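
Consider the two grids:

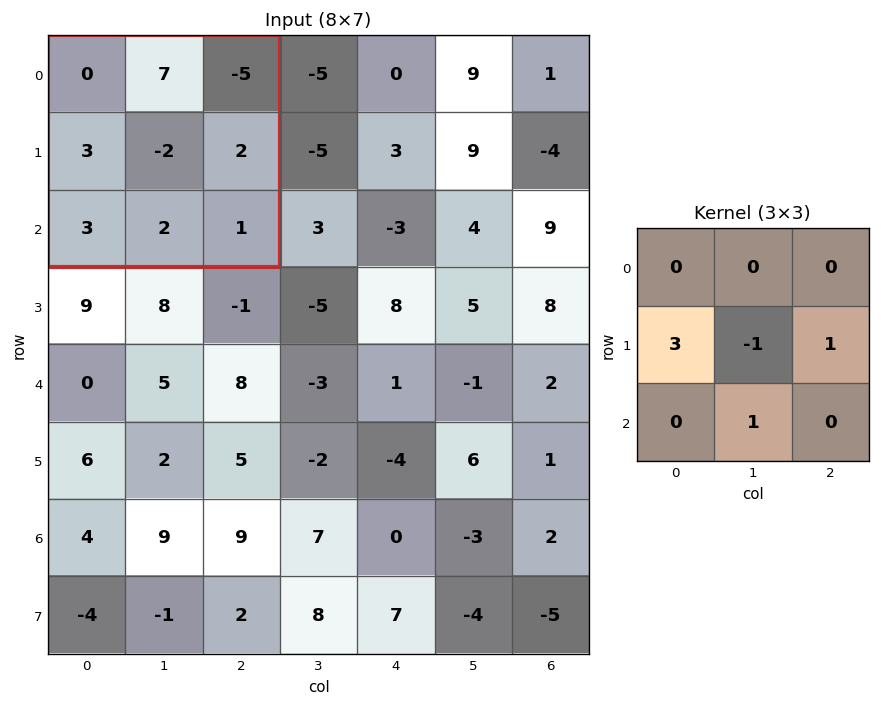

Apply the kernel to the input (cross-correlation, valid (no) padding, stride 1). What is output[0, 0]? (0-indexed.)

15

The receptive field on the input at this output position is [0 7 -5 / 3 -2 2 / 3 2 1]. Elementwise product with the kernel and sum: 3·3 + -2·-1 + 2·1 + 2·1.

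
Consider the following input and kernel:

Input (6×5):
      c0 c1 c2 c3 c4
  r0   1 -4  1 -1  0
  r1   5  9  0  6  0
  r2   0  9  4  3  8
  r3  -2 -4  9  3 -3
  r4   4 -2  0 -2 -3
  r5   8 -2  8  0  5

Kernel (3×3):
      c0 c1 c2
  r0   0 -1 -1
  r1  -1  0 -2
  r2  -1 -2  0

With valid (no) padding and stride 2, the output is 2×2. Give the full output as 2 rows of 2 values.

Output[0,0]: The receptive field on the input at this output position is [1 -4 1 / 5 9 0 / 0 9 4]. Elementwise product with the kernel and sum: -4·-1 + 1·-1 + 5·-1 + 0·-2 + 0·-1 + 9·-2.
Output[0,1]: The receptive field on the input at this output position is [1 -1 0 / 0 6 0 / 4 3 8]. Elementwise product with the kernel and sum: -1·-1 + 0·-1 + 0·-1 + 0·-2 + 4·-1 + 3·-2.

-20 -9
-29 -10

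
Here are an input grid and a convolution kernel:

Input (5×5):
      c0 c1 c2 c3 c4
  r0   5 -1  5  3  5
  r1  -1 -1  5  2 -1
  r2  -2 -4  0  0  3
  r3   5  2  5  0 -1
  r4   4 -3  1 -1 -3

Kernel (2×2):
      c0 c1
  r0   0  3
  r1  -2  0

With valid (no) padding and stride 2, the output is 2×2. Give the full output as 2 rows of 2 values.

-1 -1
-22 -10

Output[0,0]: The receptive field on the input at this output position is [5 -1 / -1 -1]. Elementwise product with the kernel and sum: -1·3 + -1·-2.
Output[0,1]: The receptive field on the input at this output position is [5 3 / 5 2]. Elementwise product with the kernel and sum: 3·3 + 5·-2.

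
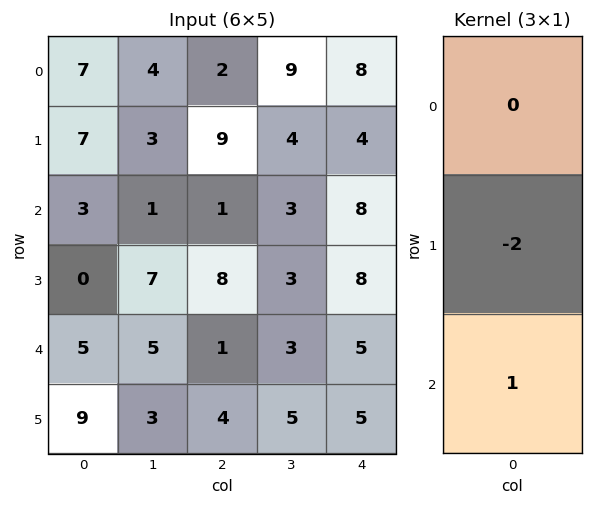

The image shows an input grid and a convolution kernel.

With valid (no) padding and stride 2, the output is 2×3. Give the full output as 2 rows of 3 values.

Output[0,0]: The receptive field on the input at this output position is [7 / 7 / 3]. Elementwise product with the kernel and sum: 7·-2 + 3·1.
Output[0,1]: The receptive field on the input at this output position is [2 / 9 / 1]. Elementwise product with the kernel and sum: 9·-2 + 1·1.

-11 -17 0
5 -15 -11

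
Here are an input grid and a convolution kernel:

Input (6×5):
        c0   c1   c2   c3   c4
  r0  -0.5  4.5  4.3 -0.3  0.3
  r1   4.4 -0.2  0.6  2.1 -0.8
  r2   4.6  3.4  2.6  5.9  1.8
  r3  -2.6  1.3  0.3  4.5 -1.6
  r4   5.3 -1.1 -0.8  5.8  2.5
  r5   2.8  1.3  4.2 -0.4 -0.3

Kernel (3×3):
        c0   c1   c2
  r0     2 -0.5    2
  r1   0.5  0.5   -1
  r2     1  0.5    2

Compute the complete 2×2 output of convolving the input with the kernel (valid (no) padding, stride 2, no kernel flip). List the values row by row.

Output[0,0]: The receptive field on the input at this output position is [-0.5 4.5 4.3 / 4.4 -0.2 0.6 / 4.6 3.4 2.6]. Elementwise product with the kernel and sum: -0.5·2 + 4.5·-0.5 + 4.3·2 + 4.4·0.5 + -0.2·0.5 + 0.6·-1 + 4.6·1 + 3.4·0.5 + 2.6·2.

18.35 20.65
14.9 16.95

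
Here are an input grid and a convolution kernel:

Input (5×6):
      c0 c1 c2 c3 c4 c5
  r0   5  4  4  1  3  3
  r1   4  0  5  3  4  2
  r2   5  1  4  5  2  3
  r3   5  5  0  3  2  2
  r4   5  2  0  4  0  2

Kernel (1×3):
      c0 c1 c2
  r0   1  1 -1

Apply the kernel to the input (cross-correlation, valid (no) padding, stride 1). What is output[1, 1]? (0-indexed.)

The receptive field on the input at this output position is [0 5 3]. Elementwise product with the kernel and sum: 0·1 + 5·1 + 3·-1.

2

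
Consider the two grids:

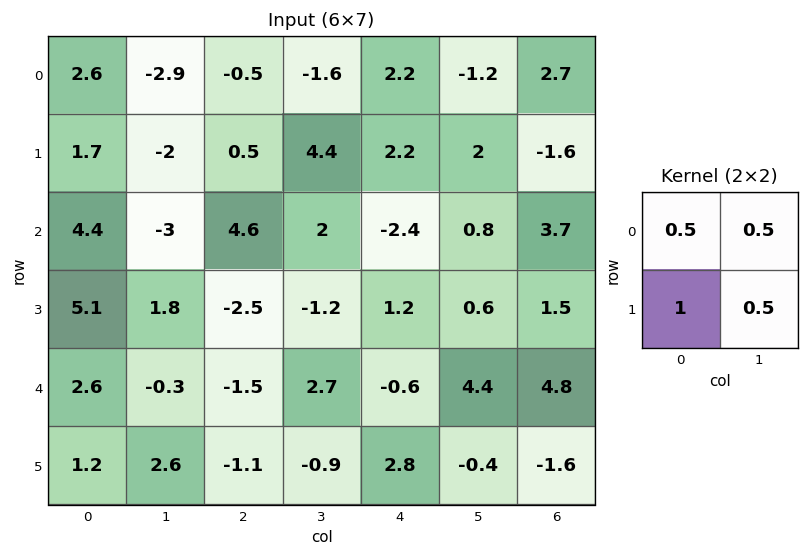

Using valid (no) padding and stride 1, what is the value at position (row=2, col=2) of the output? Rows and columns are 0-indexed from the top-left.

0.2

The receptive field on the input at this output position is [4.6 2 / -2.5 -1.2]. Elementwise product with the kernel and sum: 4.6·0.5 + 2·0.5 + -2.5·1 + -1.2·0.5.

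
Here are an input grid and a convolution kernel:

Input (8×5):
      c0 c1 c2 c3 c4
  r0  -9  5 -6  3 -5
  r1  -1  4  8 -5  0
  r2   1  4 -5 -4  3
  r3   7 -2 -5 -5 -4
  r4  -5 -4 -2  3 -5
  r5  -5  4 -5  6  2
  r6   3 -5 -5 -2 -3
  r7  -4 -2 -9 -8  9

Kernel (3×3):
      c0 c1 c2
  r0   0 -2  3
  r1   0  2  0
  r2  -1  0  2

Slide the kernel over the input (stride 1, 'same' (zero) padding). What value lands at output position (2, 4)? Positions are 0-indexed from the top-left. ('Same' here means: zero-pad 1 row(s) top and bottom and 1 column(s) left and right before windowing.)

The receptive field on the zero-padded input at this output position is [-5 0 0 / -4 3 0 / -5 -4 0]. Elementwise product with the kernel and sum: 0·-2 + 0·3 + 3·2 + -5·-1 + 0·2.

11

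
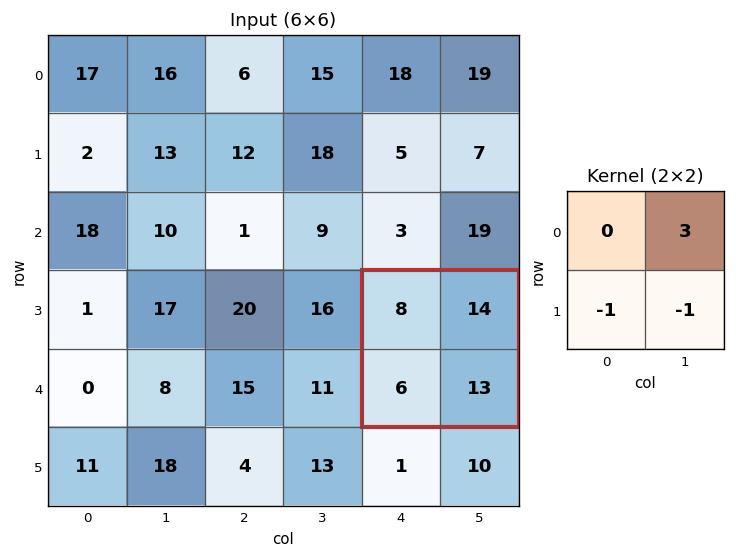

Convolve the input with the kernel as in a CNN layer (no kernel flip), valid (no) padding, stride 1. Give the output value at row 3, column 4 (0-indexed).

The receptive field on the input at this output position is [8 14 / 6 13]. Elementwise product with the kernel and sum: 14·3 + 6·-1 + 13·-1.

23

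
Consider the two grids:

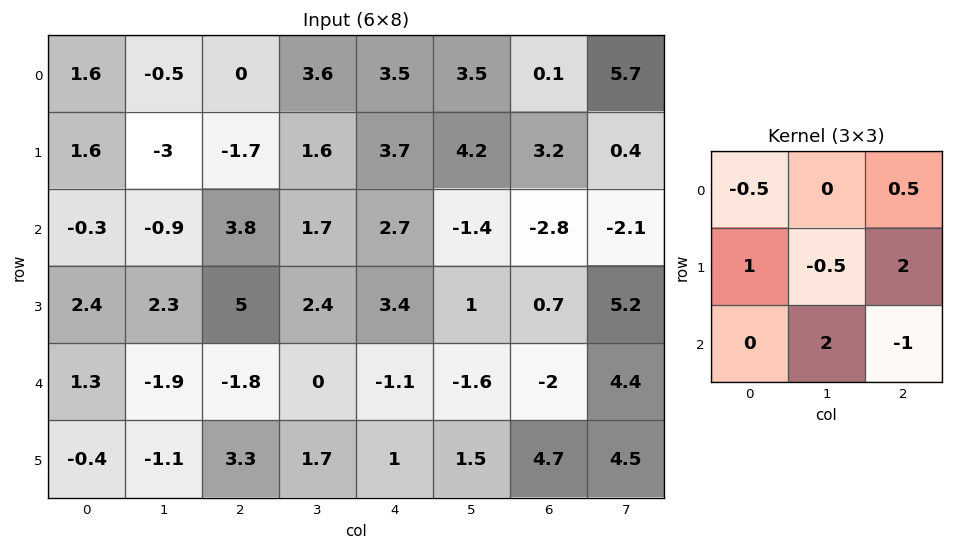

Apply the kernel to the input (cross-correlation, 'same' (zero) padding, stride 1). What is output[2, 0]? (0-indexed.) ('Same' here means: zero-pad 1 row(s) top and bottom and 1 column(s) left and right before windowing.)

The receptive field on the zero-padded input at this output position is [0 1.6 -3 / 0 -0.3 -0.9 / 0 2.4 2.3]. Elementwise product with the kernel and sum: 0·-0.5 + -3·0.5 + 0·1 + -0.3·-0.5 + -0.9·2 + 2.4·2 + 2.3·-1.

-0.65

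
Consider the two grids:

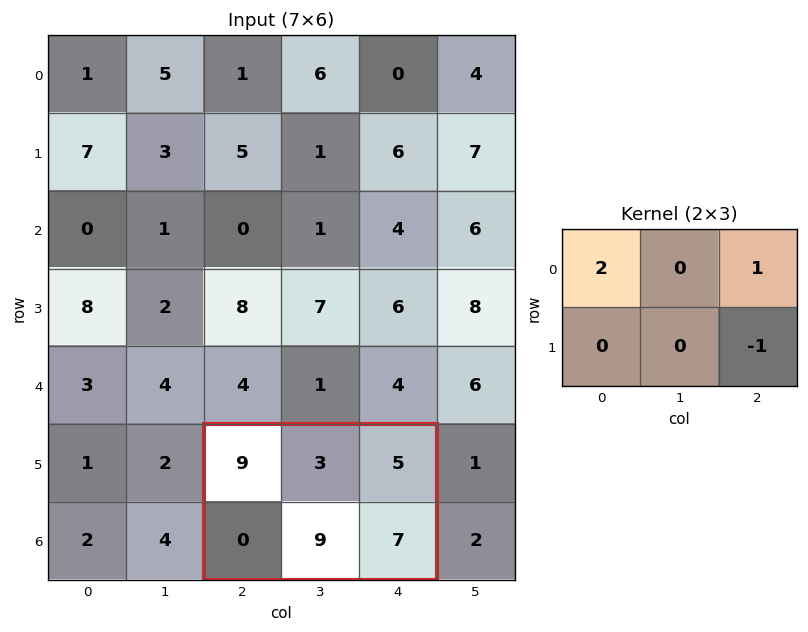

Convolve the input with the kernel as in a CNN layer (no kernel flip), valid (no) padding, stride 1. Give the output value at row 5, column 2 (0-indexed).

The receptive field on the input at this output position is [9 3 5 / 0 9 7]. Elementwise product with the kernel and sum: 9·2 + 5·1 + 7·-1.

16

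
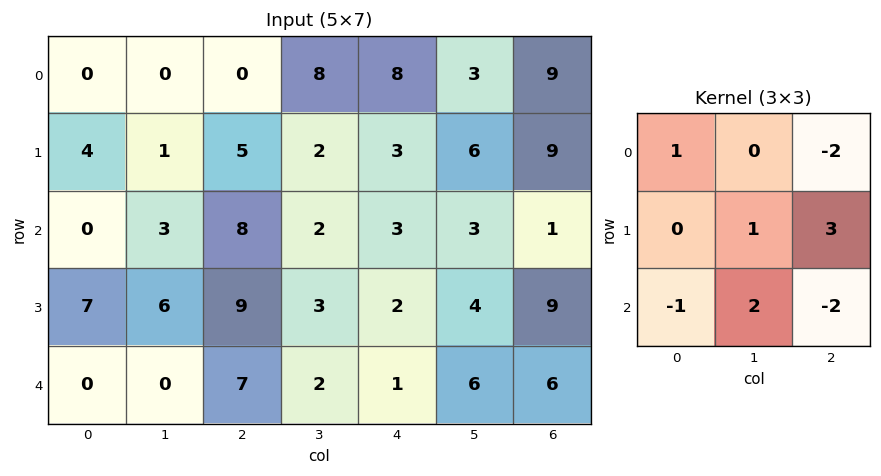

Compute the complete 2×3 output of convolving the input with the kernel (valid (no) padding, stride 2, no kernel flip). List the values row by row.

6 -15 24
3 6 31

Output[0,0]: The receptive field on the input at this output position is [0 0 0 / 4 1 5 / 0 3 8]. Elementwise product with the kernel and sum: 0·1 + 0·-2 + 1·1 + 5·3 + 0·-1 + 3·2 + 8·-2.
Output[0,1]: The receptive field on the input at this output position is [0 8 8 / 5 2 3 / 8 2 3]. Elementwise product with the kernel and sum: 0·1 + 8·-2 + 2·1 + 3·3 + 8·-1 + 2·2 + 3·-2.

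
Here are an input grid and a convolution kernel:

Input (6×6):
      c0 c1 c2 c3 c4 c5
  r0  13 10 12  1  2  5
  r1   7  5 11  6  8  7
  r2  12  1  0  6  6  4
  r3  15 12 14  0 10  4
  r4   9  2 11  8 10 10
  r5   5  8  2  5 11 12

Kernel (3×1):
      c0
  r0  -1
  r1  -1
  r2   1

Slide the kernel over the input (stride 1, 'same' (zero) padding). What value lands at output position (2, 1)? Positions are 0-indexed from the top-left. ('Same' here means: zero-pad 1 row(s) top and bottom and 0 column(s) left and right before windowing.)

6

The receptive field on the zero-padded input at this output position is [5 / 1 / 12]. Elementwise product with the kernel and sum: 5·-1 + 1·-1 + 12·1.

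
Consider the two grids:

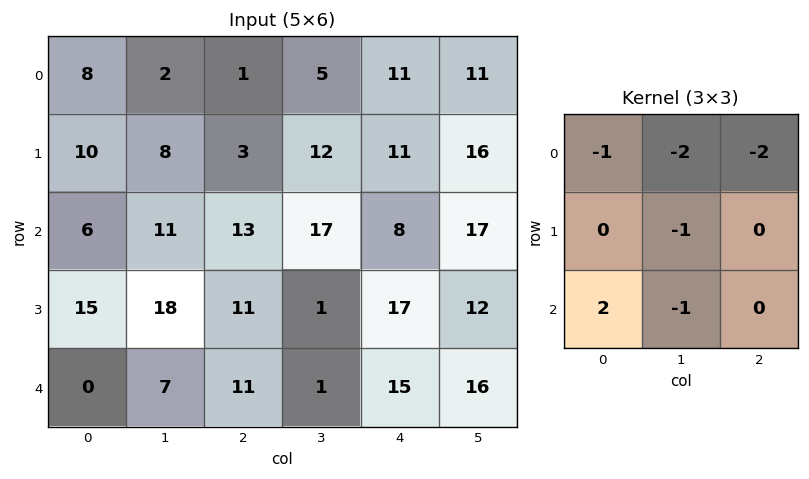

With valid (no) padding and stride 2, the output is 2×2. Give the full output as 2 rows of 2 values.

-21 -36
-79 -43

Output[0,0]: The receptive field on the input at this output position is [8 2 1 / 10 8 3 / 6 11 13]. Elementwise product with the kernel and sum: 8·-1 + 2·-2 + 1·-2 + 8·-1 + 6·2 + 11·-1.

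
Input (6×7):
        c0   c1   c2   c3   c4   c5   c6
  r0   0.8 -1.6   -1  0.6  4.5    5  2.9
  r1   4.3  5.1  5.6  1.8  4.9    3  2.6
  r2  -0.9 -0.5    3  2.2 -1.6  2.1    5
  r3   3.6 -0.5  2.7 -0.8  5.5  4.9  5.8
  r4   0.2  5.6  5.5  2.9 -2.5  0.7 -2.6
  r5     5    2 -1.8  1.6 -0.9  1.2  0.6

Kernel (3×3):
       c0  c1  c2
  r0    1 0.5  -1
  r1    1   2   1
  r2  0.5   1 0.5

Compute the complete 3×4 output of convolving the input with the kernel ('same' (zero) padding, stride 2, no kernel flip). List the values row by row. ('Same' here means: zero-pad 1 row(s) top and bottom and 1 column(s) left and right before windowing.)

Output[0,0]: The receptive field on the zero-padded input at this output position is [0 0 0 / 0 0.8 -1.6 / 0 4.3 5.1]. Elementwise product with the kernel and sum: 0·1 + 0·0.5 + 0·-1 + 0·1 + 0.8·2 + -1.6·1 + 0·0.5 + 4.3·1 + 5.1·0.5.

6.85 6.05 21.9 14.9
-1.9 15.85 9.9 24.65
14.3 21.15 -3.85 4.5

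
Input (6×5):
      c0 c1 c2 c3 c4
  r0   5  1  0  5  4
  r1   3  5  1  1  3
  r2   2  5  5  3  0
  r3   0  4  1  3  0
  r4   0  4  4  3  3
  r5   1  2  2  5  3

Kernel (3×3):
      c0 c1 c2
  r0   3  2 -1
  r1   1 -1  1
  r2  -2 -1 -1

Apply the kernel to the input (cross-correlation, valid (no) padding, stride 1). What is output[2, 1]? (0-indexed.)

The receptive field on the input at this output position is [5 5 3 / 4 1 3 / 4 4 3]. Elementwise product with the kernel and sum: 5·3 + 5·2 + 3·-1 + 4·1 + 1·-1 + 3·1 + 4·-2 + 4·-1 + 3·-1.

13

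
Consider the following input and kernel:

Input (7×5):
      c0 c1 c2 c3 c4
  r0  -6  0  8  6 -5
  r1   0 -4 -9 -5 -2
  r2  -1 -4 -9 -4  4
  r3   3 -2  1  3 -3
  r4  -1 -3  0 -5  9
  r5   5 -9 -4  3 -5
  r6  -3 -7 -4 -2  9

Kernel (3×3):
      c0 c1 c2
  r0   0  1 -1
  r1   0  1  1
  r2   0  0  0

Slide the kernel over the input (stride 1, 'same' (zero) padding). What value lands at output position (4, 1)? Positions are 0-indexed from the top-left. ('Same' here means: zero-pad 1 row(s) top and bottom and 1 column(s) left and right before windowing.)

-6

The receptive field on the zero-padded input at this output position is [3 -2 1 / -1 -3 0 / 5 -9 -4]. Elementwise product with the kernel and sum: -2·1 + 1·-1 + -3·1 + 0·1.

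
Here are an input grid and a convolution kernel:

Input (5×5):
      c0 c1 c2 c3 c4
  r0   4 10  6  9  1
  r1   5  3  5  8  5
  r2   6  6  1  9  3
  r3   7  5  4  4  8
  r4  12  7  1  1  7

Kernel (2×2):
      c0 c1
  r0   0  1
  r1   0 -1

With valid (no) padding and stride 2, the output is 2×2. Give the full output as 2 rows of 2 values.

7 1
1 5

Output[0,0]: The receptive field on the input at this output position is [4 10 / 5 3]. Elementwise product with the kernel and sum: 10·1 + 3·-1.
Output[0,1]: The receptive field on the input at this output position is [6 9 / 5 8]. Elementwise product with the kernel and sum: 9·1 + 8·-1.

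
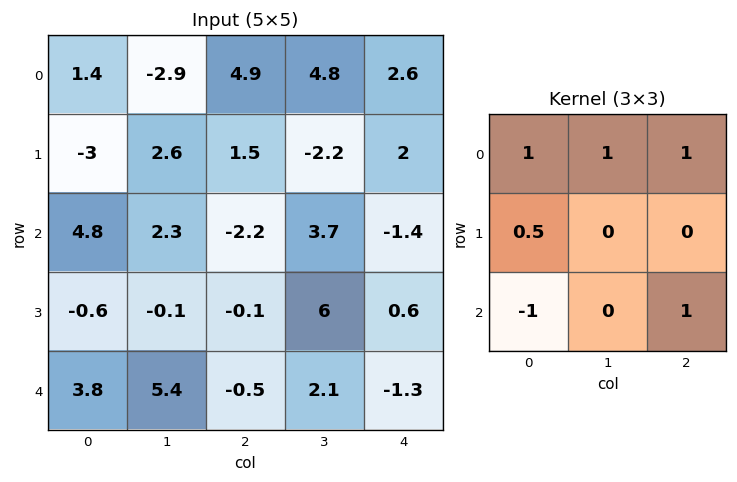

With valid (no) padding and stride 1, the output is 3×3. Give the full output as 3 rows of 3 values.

-5.1 9.5 13.85
4 9.15 0.9
0.3 0.45 -0.75

Output[0,0]: The receptive field on the input at this output position is [1.4 -2.9 4.9 / -3 2.6 1.5 / 4.8 2.3 -2.2]. Elementwise product with the kernel and sum: 1.4·1 + -2.9·1 + 4.9·1 + -3·0.5 + 4.8·-1 + -2.2·1.
Output[0,1]: The receptive field on the input at this output position is [-2.9 4.9 4.8 / 2.6 1.5 -2.2 / 2.3 -2.2 3.7]. Elementwise product with the kernel and sum: -2.9·1 + 4.9·1 + 4.8·1 + 2.6·0.5 + 2.3·-1 + 3.7·1.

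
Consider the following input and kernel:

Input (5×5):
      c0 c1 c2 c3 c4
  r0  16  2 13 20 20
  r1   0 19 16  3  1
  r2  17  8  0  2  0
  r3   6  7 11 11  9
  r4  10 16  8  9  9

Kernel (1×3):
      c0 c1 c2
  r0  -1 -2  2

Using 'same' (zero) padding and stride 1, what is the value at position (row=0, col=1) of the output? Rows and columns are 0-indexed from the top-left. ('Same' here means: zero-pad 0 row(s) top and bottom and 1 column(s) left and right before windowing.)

The receptive field on the zero-padded input at this output position is [16 2 13]. Elementwise product with the kernel and sum: 16·-1 + 2·-2 + 13·2.

6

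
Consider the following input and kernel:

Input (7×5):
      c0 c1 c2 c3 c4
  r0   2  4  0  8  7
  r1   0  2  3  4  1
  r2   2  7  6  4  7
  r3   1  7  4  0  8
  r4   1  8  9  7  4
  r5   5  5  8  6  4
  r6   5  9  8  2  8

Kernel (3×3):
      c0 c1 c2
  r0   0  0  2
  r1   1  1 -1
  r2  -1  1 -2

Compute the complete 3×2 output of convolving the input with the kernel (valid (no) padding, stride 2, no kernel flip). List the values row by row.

-8 4
5 0
8 -4

Output[0,0]: The receptive field on the input at this output position is [2 4 0 / 0 2 3 / 2 7 6]. Elementwise product with the kernel and sum: 0·2 + 0·1 + 2·1 + 3·-1 + 2·-1 + 7·1 + 6·-2.
Output[0,1]: The receptive field on the input at this output position is [0 8 7 / 3 4 1 / 6 4 7]. Elementwise product with the kernel and sum: 7·2 + 3·1 + 4·1 + 1·-1 + 6·-1 + 4·1 + 7·-2.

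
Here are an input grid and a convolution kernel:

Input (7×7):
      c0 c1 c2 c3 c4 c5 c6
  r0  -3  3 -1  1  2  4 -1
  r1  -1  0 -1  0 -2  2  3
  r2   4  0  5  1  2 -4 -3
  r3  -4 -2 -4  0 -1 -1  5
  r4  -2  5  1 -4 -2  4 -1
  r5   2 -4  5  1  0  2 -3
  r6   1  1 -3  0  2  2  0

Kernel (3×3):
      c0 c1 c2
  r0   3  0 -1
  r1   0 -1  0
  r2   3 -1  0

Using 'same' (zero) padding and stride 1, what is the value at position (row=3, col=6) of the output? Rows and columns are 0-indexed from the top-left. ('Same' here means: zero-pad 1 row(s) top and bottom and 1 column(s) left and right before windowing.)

-4

The receptive field on the zero-padded input at this output position is [-4 -3 0 / -1 5 0 / 4 -1 0]. Elementwise product with the kernel and sum: -4·3 + 0·-1 + 5·-1 + 4·3 + -1·-1.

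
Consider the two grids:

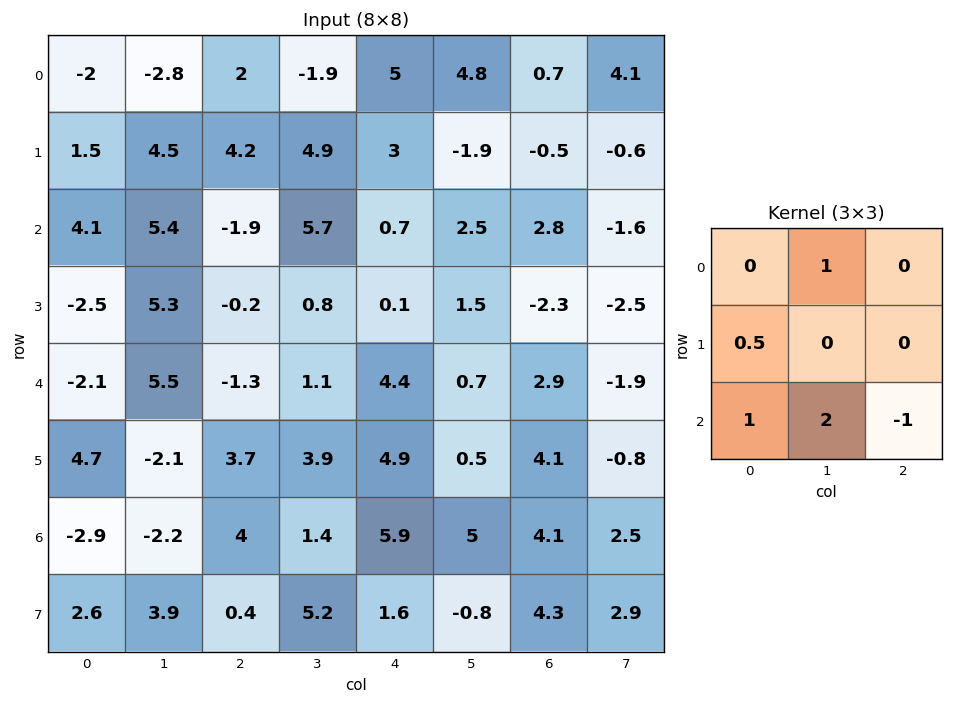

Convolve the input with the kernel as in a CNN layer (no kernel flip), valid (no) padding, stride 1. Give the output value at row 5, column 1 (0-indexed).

The receptive field on the input at this output position is [-2.1 3.7 3.9 / -2.2 4 1.4 / 3.9 0.4 5.2]. Elementwise product with the kernel and sum: 3.7·1 + -2.2·0.5 + 3.9·1 + 0.4·2 + 5.2·-1.

2.1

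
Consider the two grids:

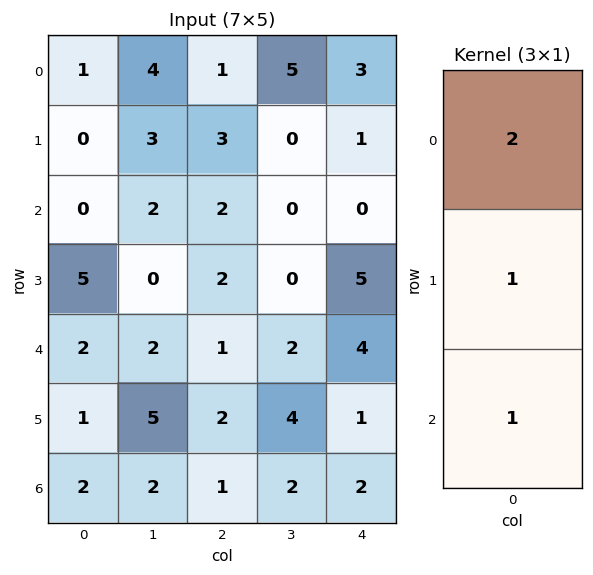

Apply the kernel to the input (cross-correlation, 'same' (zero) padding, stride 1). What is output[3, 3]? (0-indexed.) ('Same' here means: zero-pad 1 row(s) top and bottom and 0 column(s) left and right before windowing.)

2

The receptive field on the zero-padded input at this output position is [0 / 0 / 2]. Elementwise product with the kernel and sum: 0·2 + 0·1 + 2·1.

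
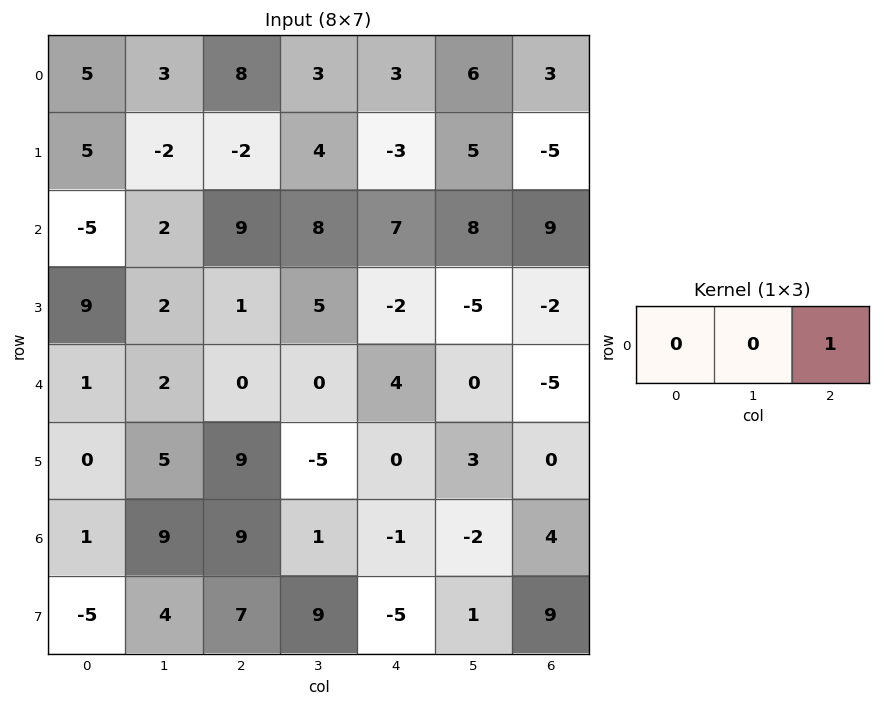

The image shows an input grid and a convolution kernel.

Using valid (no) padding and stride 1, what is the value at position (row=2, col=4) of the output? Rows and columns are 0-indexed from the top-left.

9

The receptive field on the input at this output position is [7 8 9]. Elementwise product with the kernel and sum: 9·1.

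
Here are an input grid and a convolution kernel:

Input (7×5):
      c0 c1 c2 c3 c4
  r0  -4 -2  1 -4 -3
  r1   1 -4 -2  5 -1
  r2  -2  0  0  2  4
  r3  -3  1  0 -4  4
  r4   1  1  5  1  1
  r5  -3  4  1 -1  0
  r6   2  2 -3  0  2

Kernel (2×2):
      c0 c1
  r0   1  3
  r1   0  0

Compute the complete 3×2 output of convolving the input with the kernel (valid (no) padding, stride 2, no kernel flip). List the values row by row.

Output[0,0]: The receptive field on the input at this output position is [-4 -2 / 1 -4]. Elementwise product with the kernel and sum: -4·1 + -2·3.

-10 -11
-2 6
4 8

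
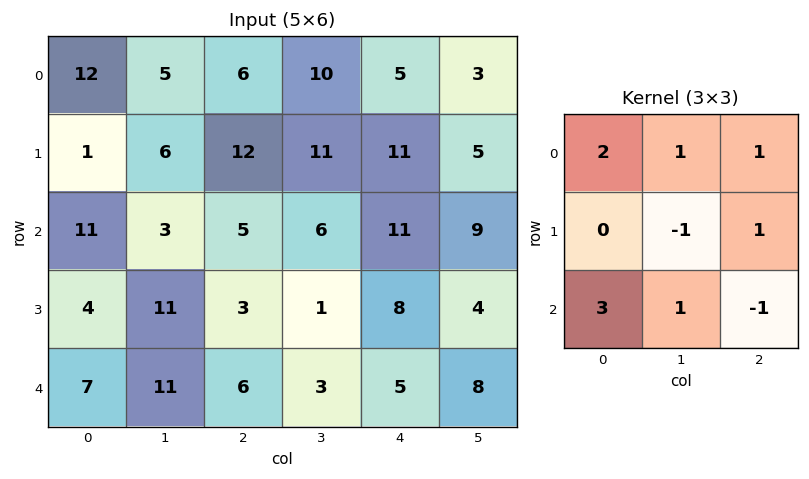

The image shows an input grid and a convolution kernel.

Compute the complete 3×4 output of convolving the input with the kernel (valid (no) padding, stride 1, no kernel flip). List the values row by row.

72 33 37 42
42 71 53 43
48 51 50 34

Output[0,0]: The receptive field on the input at this output position is [12 5 6 / 1 6 12 / 11 3 5]. Elementwise product with the kernel and sum: 12·2 + 5·1 + 6·1 + 6·-1 + 12·1 + 11·3 + 3·1 + 5·-1.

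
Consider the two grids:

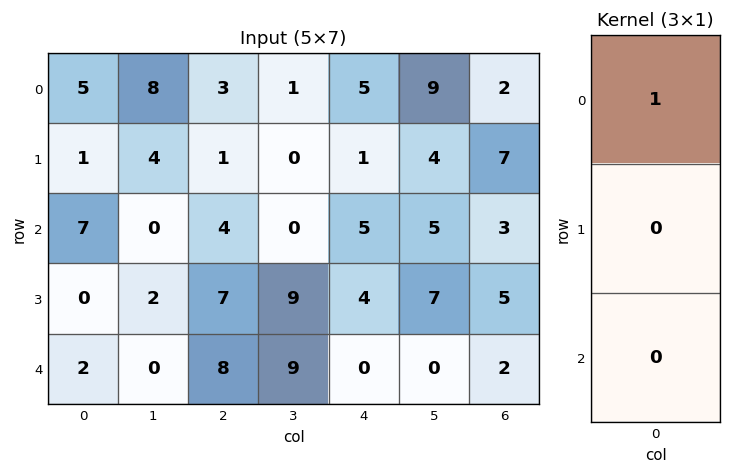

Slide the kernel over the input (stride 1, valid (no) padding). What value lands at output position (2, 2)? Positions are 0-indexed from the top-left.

4

The receptive field on the input at this output position is [4 / 7 / 8]. Elementwise product with the kernel and sum: 4·1.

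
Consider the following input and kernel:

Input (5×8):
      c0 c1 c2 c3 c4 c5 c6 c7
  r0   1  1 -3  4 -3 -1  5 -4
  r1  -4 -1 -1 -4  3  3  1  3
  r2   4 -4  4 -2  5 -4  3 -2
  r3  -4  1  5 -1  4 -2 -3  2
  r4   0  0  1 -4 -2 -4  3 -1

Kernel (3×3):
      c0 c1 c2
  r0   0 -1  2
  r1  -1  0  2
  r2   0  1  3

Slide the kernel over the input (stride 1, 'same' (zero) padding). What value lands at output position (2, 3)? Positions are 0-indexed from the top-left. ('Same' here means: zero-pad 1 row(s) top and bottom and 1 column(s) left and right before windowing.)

The receptive field on the zero-padded input at this output position is [-1 -4 3 / 4 -2 5 / 5 -1 4]. Elementwise product with the kernel and sum: -4·-1 + 3·2 + 4·-1 + 5·2 + -1·1 + 4·3.

27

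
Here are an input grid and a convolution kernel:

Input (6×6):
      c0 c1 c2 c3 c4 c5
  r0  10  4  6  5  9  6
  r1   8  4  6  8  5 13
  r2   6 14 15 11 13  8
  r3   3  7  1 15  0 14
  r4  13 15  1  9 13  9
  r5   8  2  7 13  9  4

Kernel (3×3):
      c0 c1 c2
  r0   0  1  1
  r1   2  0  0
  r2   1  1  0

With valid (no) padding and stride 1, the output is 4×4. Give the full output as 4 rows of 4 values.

Output[0,0]: The receptive field on the input at this output position is [10 4 6 / 8 4 6 / 6 14 15]. Elementwise product with the kernel and sum: 4·1 + 6·1 + 8·2 + 6·1 + 14·1.
Output[0,1]: The receptive field on the input at this output position is [4 6 5 / 4 6 8 / 14 15 11]. Elementwise product with the kernel and sum: 6·1 + 5·1 + 4·2 + 14·1 + 15·1.

46 48 52 55
32 50 59 55
63 56 36 73
44 55 37 54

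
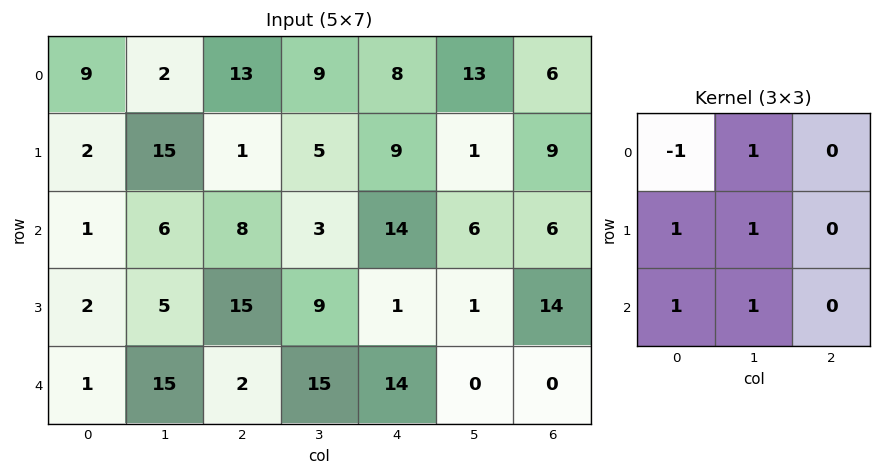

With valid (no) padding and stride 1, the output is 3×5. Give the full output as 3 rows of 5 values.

17 41 13 30 35
27 20 39 31 14
28 39 36 50 8

Output[0,0]: The receptive field on the input at this output position is [9 2 13 / 2 15 1 / 1 6 8]. Elementwise product with the kernel and sum: 9·-1 + 2·1 + 2·1 + 15·1 + 1·1 + 6·1.
Output[0,1]: The receptive field on the input at this output position is [2 13 9 / 15 1 5 / 6 8 3]. Elementwise product with the kernel and sum: 2·-1 + 13·1 + 15·1 + 1·1 + 6·1 + 8·1.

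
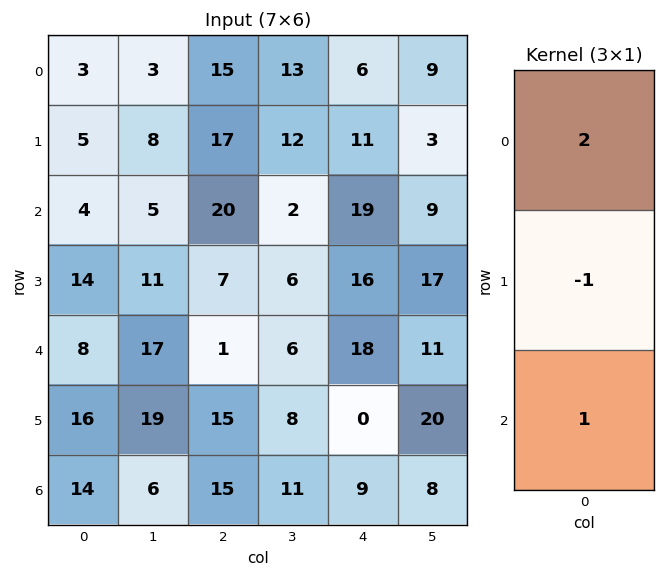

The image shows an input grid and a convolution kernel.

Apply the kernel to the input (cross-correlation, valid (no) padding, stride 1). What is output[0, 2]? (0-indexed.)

The receptive field on the input at this output position is [15 / 17 / 20]. Elementwise product with the kernel and sum: 15·2 + 17·-1 + 20·1.

33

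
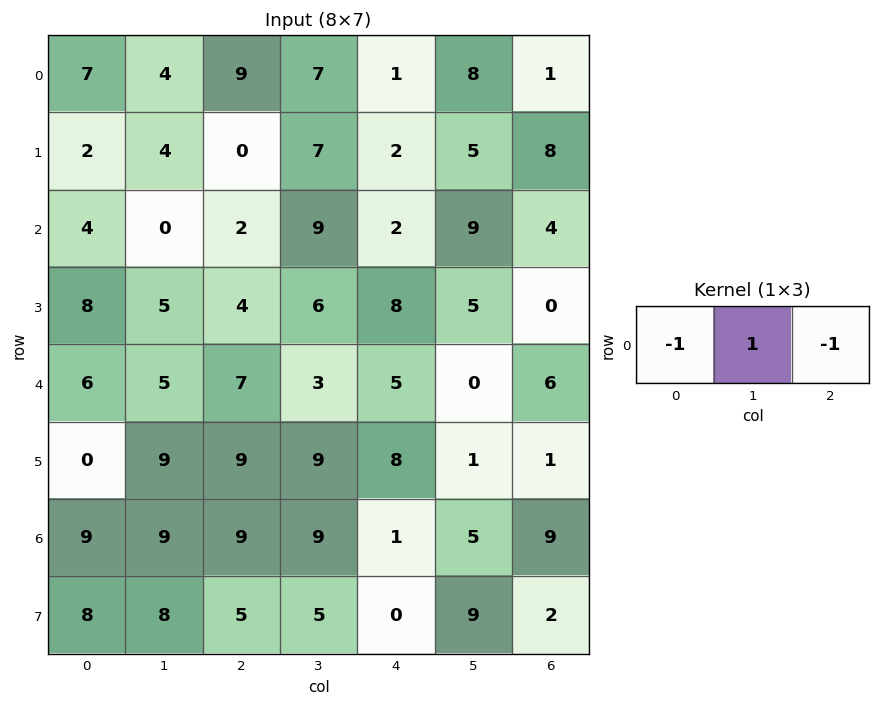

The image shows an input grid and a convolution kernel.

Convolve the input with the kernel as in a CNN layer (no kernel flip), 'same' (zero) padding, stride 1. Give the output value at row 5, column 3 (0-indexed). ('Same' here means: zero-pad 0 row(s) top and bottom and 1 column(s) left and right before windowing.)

-8

The receptive field on the zero-padded input at this output position is [9 9 8]. Elementwise product with the kernel and sum: 9·-1 + 9·1 + 8·-1.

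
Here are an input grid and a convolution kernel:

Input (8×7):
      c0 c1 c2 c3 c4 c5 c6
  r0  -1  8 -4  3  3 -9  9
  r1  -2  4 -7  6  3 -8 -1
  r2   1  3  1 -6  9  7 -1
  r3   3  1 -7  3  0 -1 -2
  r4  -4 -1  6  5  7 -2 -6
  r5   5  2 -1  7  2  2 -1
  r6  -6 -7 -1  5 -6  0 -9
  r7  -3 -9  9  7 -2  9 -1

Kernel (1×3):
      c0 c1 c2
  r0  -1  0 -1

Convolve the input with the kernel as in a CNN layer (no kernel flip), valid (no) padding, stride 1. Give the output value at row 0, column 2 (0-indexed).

The receptive field on the input at this output position is [-4 3 3]. Elementwise product with the kernel and sum: -4·-1 + 3·-1.

1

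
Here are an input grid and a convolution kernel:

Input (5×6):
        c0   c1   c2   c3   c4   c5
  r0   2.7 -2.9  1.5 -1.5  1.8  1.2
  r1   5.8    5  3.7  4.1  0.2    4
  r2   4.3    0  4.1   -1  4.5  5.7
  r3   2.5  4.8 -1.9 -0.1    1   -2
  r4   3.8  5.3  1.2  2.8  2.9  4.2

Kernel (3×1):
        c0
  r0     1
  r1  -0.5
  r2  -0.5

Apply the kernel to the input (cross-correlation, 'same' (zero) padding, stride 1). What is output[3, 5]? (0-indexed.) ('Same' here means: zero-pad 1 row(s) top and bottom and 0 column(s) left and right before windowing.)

The receptive field on the zero-padded input at this output position is [5.7 / -2 / 4.2]. Elementwise product with the kernel and sum: 5.7·1 + -2·-0.5 + 4.2·-0.5.

4.6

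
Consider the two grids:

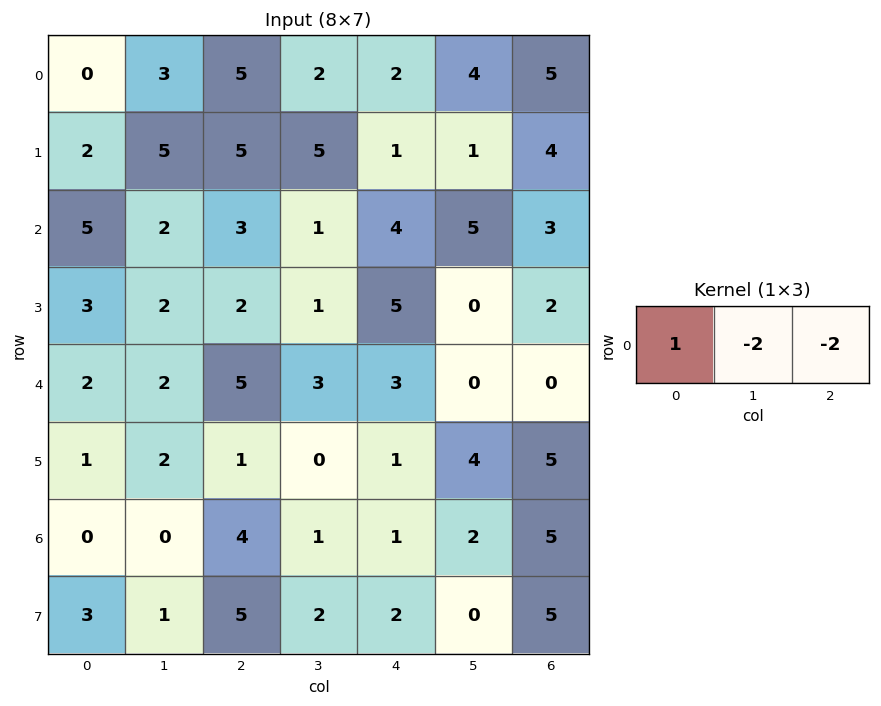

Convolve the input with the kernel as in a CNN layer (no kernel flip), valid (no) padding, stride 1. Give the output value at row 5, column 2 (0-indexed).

-1

The receptive field on the input at this output position is [1 0 1]. Elementwise product with the kernel and sum: 1·1 + 0·-2 + 1·-2.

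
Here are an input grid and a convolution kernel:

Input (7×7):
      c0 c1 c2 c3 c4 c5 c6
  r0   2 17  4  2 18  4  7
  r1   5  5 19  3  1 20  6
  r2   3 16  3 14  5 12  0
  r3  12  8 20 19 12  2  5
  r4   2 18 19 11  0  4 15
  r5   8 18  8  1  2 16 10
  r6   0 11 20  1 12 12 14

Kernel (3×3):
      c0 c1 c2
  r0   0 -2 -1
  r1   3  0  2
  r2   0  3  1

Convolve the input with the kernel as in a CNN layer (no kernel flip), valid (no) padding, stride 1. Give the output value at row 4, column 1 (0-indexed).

The receptive field on the input at this output position is [18 19 11 / 18 8 1 / 11 20 1]. Elementwise product with the kernel and sum: 19·-2 + 11·-1 + 18·3 + 1·2 + 20·3 + 1·1.

68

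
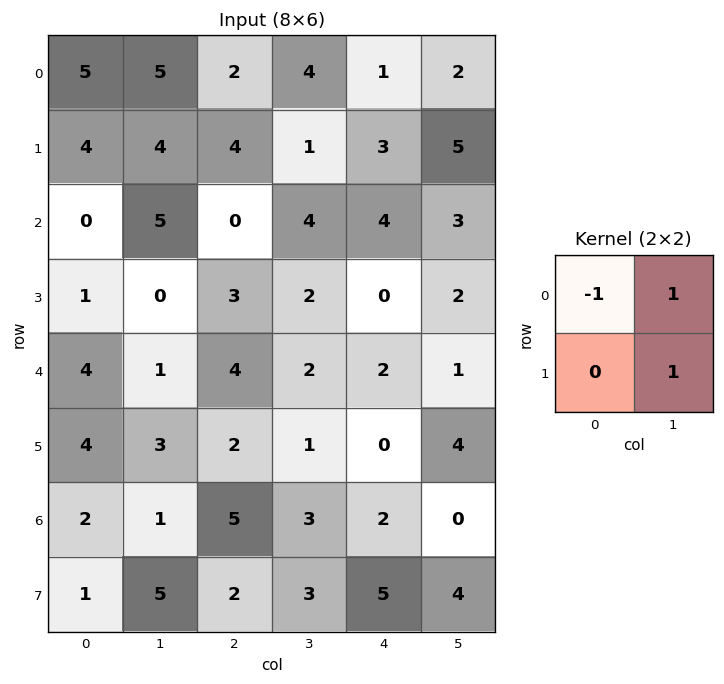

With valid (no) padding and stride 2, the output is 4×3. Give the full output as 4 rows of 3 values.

4 3 6
5 6 1
0 -1 3
4 1 2

Output[0,0]: The receptive field on the input at this output position is [5 5 / 4 4]. Elementwise product with the kernel and sum: 5·-1 + 5·1 + 4·1.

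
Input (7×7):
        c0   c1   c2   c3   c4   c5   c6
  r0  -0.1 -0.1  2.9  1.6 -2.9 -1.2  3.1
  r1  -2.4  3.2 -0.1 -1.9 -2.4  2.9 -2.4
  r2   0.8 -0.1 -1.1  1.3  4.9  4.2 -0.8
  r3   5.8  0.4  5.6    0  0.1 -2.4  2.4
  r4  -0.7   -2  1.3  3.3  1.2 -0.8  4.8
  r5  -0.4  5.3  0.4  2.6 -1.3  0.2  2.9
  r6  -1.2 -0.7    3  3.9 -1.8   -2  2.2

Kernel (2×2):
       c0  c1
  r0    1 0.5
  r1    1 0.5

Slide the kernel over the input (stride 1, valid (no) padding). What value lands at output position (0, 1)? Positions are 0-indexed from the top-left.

4.5

The receptive field on the input at this output position is [-0.1 2.9 / 3.2 -0.1]. Elementwise product with the kernel and sum: -0.1·1 + 2.9·0.5 + 3.2·1 + -0.1·0.5.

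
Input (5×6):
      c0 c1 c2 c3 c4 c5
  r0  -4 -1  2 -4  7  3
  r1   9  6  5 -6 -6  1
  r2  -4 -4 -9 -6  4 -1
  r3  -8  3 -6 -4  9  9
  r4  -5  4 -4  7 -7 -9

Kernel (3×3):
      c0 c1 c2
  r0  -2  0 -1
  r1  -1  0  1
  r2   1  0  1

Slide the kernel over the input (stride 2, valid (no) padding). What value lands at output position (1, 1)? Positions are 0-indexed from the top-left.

The receptive field on the input at this output position is [-9 -6 4 / -6 -4 9 / -4 7 -7]. Elementwise product with the kernel and sum: -9·-2 + 4·-1 + -6·-1 + 9·1 + -4·1 + -7·1.

18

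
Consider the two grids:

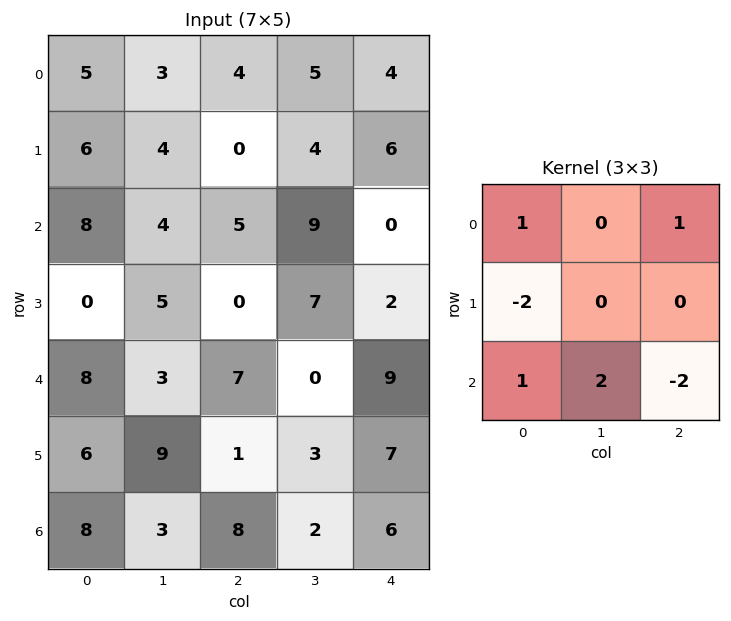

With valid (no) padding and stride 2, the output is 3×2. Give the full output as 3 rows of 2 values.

3 31
13 -6
1 14

Output[0,0]: The receptive field on the input at this output position is [5 3 4 / 6 4 0 / 8 4 5]. Elementwise product with the kernel and sum: 5·1 + 4·1 + 6·-2 + 8·1 + 4·2 + 5·-2.
Output[0,1]: The receptive field on the input at this output position is [4 5 4 / 0 4 6 / 5 9 0]. Elementwise product with the kernel and sum: 4·1 + 4·1 + 0·-2 + 5·1 + 9·2 + 0·-2.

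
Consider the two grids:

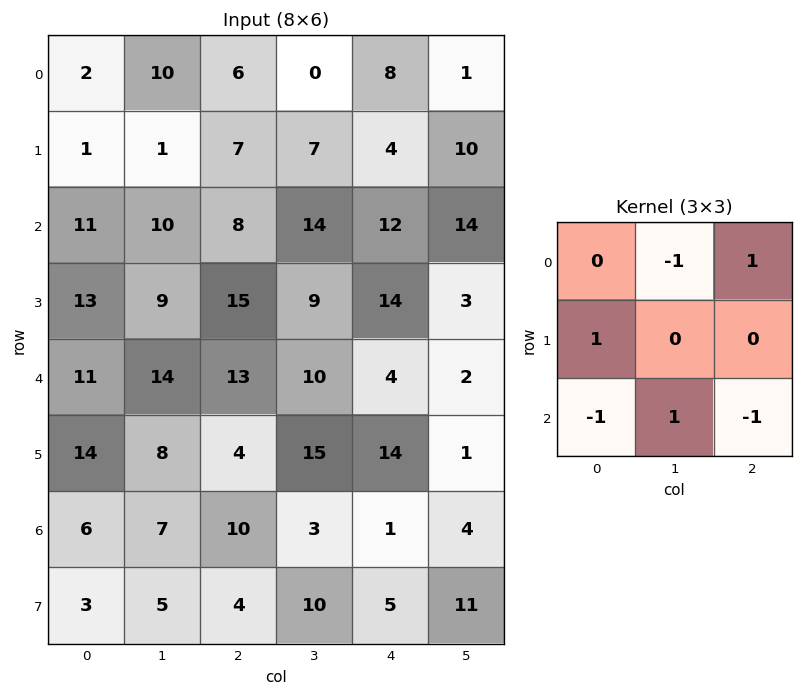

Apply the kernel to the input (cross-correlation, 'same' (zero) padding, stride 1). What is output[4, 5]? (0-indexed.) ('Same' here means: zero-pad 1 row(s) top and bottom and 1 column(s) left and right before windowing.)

-12

The receptive field on the zero-padded input at this output position is [14 3 0 / 4 2 0 / 14 1 0]. Elementwise product with the kernel and sum: 3·-1 + 0·1 + 4·1 + 14·-1 + 1·1 + 0·-1.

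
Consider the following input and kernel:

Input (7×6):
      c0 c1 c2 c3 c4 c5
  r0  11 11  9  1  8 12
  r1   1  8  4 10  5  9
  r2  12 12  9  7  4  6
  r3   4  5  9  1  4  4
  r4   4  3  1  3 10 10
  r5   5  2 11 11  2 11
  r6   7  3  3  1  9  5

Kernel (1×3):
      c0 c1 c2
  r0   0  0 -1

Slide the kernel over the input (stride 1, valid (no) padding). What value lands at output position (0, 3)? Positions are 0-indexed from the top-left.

-12

The receptive field on the input at this output position is [1 8 12]. Elementwise product with the kernel and sum: 12·-1.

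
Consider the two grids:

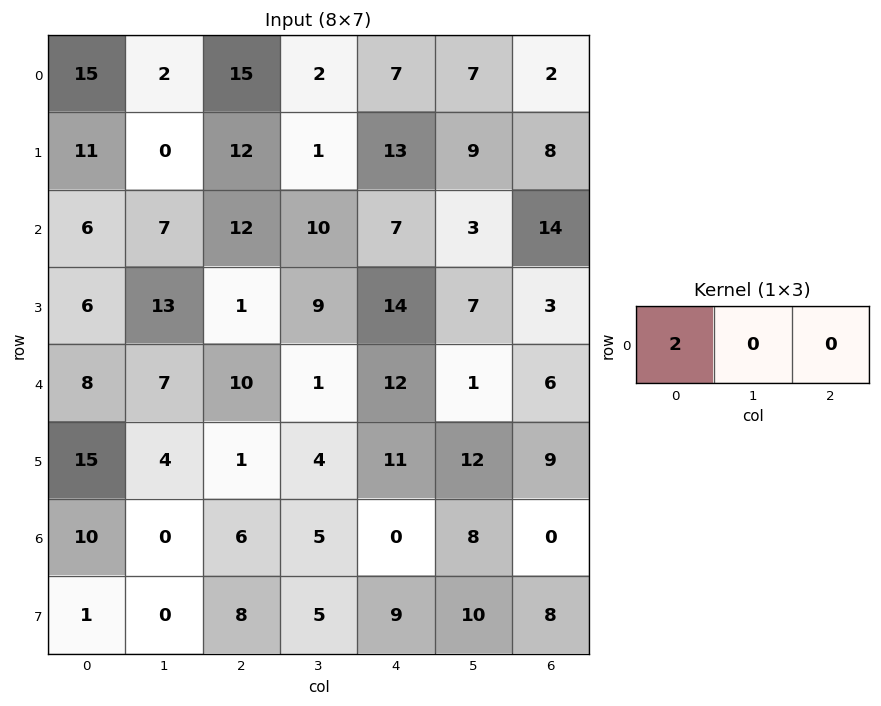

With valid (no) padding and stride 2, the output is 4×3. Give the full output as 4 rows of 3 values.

30 30 14
12 24 14
16 20 24
20 12 0

Output[0,0]: The receptive field on the input at this output position is [15 2 15]. Elementwise product with the kernel and sum: 15·2.
Output[0,1]: The receptive field on the input at this output position is [15 2 7]. Elementwise product with the kernel and sum: 15·2.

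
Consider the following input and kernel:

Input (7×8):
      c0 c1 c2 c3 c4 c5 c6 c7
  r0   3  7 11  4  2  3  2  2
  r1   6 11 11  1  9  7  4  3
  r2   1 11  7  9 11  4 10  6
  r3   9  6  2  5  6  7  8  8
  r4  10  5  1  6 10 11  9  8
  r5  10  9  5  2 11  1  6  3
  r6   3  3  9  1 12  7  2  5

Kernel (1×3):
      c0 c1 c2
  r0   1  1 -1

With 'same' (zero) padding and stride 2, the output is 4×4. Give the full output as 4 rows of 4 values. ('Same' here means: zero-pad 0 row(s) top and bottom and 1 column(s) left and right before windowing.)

Output[0,0]: The receptive field on the zero-padded input at this output position is [0 3 7]. Elementwise product with the kernel and sum: 0·1 + 3·1 + 7·-1.
Output[0,1]: The receptive field on the zero-padded input at this output position is [7 11 4]. Elementwise product with the kernel and sum: 7·1 + 11·1 + 4·-1.

-4 14 3 3
-10 9 16 8
5 0 5 12
0 11 6 4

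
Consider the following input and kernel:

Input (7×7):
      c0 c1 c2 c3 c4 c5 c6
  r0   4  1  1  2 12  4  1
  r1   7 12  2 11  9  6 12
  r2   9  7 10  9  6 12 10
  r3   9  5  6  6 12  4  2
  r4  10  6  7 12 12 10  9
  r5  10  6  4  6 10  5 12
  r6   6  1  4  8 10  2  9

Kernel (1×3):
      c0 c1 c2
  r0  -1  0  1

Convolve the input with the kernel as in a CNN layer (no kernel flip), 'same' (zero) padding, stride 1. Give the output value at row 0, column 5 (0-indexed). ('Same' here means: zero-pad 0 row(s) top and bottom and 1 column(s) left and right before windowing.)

-11

The receptive field on the zero-padded input at this output position is [12 4 1]. Elementwise product with the kernel and sum: 12·-1 + 1·1.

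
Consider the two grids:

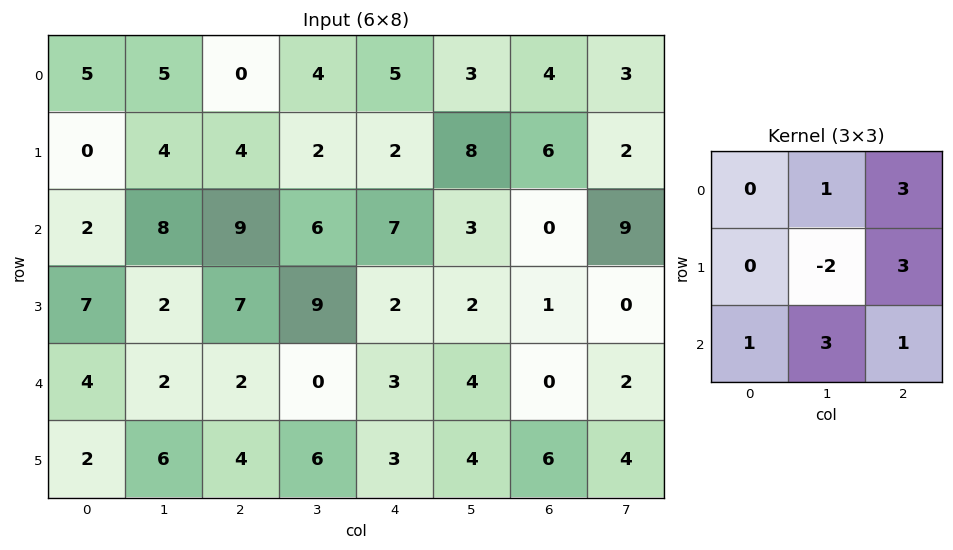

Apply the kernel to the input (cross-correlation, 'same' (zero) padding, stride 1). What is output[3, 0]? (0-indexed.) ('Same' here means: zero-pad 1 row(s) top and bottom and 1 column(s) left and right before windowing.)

32

The receptive field on the zero-padded input at this output position is [0 2 8 / 0 7 2 / 0 4 2]. Elementwise product with the kernel and sum: 2·1 + 8·3 + 7·-2 + 2·3 + 0·1 + 4·3 + 2·1.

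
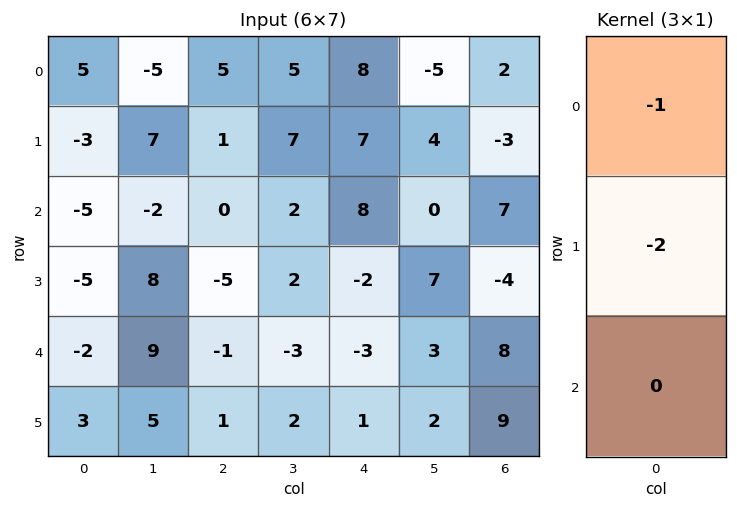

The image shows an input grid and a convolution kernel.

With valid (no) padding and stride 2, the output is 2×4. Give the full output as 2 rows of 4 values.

Output[0,0]: The receptive field on the input at this output position is [5 / -3 / -5]. Elementwise product with the kernel and sum: 5·-1 + -3·-2.
Output[0,1]: The receptive field on the input at this output position is [5 / 1 / 0]. Elementwise product with the kernel and sum: 5·-1 + 1·-2.

1 -7 -22 4
15 10 -4 1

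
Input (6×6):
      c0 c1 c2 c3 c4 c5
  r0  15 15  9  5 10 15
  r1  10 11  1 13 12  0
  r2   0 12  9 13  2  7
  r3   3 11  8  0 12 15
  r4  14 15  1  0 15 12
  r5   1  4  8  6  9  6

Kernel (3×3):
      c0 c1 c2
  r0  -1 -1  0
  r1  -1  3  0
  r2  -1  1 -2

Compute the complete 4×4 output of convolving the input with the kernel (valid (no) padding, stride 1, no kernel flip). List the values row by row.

Output[0,0]: The receptive field on the input at this output position is [15 15 9 / 10 11 1 / 0 12 9]. Elementwise product with the kernel and sum: 15·-1 + 15·-1 + 10·-1 + 11·3 + 0·-1 + 12·1 + 9·-2.

-13 -61 24 -17
7 0 -16 -50
17 -22 -61 12
4 -39 -29 24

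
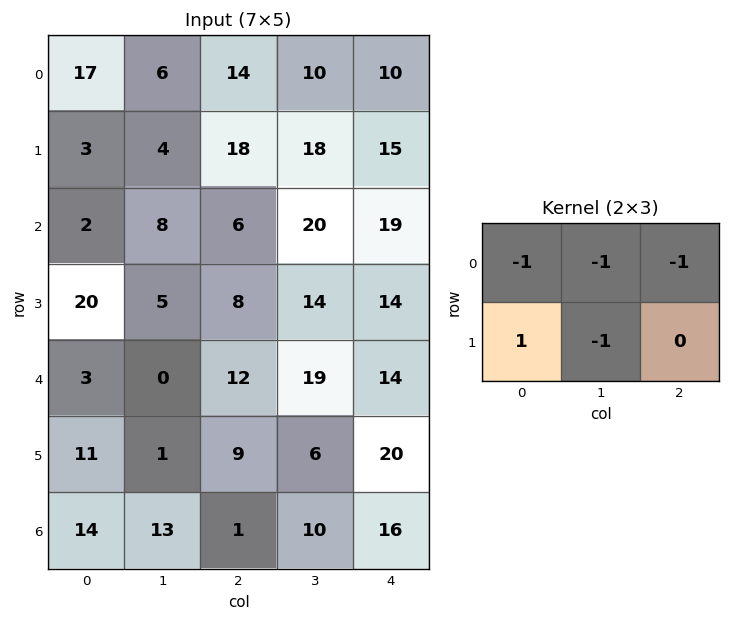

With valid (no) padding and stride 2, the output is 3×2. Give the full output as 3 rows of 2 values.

-38 -34
-1 -51
-5 -42

Output[0,0]: The receptive field on the input at this output position is [17 6 14 / 3 4 18]. Elementwise product with the kernel and sum: 17·-1 + 6·-1 + 14·-1 + 3·1 + 4·-1.
Output[0,1]: The receptive field on the input at this output position is [14 10 10 / 18 18 15]. Elementwise product with the kernel and sum: 14·-1 + 10·-1 + 10·-1 + 18·1 + 18·-1.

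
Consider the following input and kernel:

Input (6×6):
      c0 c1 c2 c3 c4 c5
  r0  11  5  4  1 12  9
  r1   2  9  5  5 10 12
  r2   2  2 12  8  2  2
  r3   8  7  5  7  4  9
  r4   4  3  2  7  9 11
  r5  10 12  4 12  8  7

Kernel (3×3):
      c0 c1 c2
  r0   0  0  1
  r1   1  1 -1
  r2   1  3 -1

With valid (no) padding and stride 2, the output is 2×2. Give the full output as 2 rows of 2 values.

Output[0,0]: The receptive field on the input at this output position is [11 5 4 / 2 9 5 / 2 2 12]. Elementwise product with the kernel and sum: 4·1 + 2·1 + 9·1 + 5·-1 + 2·1 + 2·3 + 12·-1.

6 46
33 24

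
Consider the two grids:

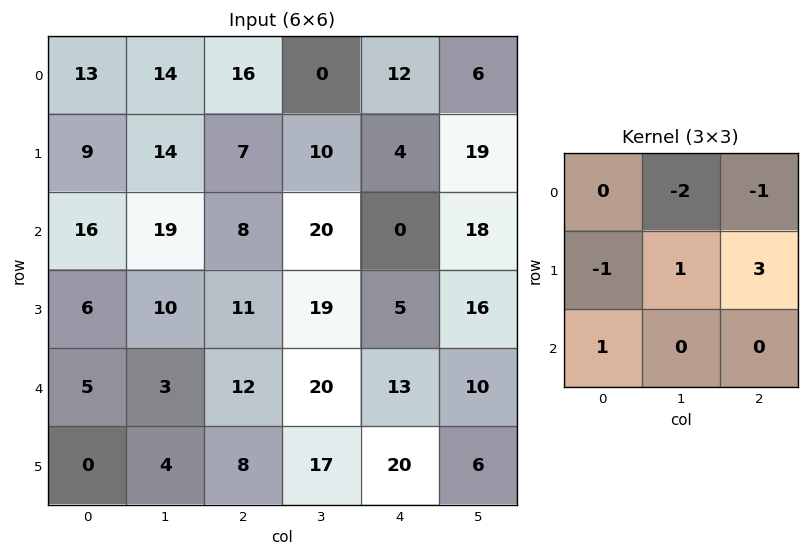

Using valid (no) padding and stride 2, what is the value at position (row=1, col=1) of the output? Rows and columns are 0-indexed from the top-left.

The receptive field on the input at this output position is [8 20 0 / 11 19 5 / 12 20 13]. Elementwise product with the kernel and sum: 20·-2 + 0·-1 + 11·-1 + 19·1 + 5·3 + 12·1.

-5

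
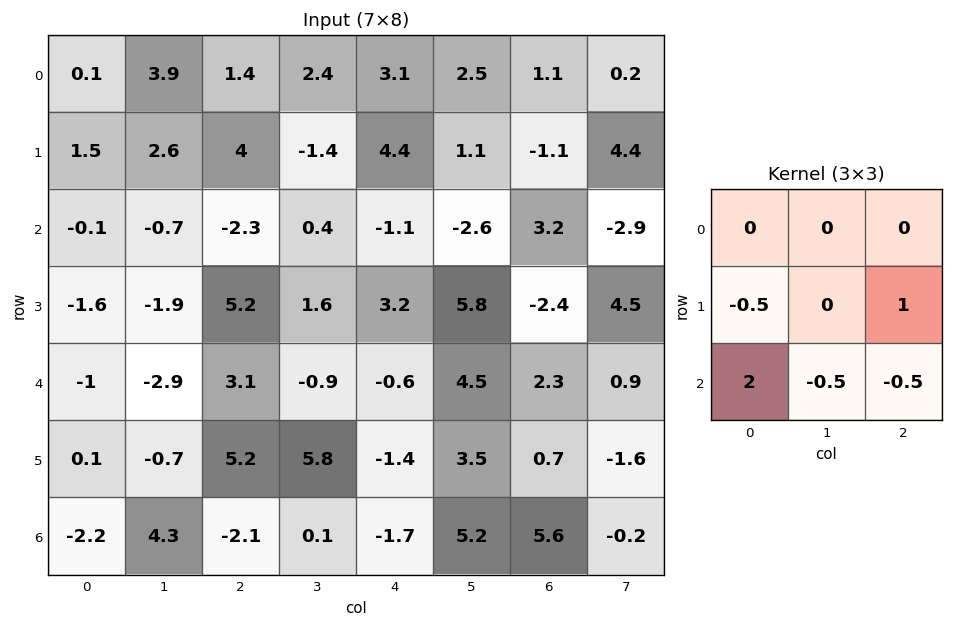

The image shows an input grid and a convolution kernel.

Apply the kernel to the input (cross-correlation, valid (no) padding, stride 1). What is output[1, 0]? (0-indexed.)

The receptive field on the input at this output position is [1.5 2.6 4 / -0.1 -0.7 -2.3 / -1.6 -1.9 5.2]. Elementwise product with the kernel and sum: -0.1·-0.5 + -2.3·1 + -1.6·2 + -1.9·-0.5 + 5.2·-0.5.

-7.1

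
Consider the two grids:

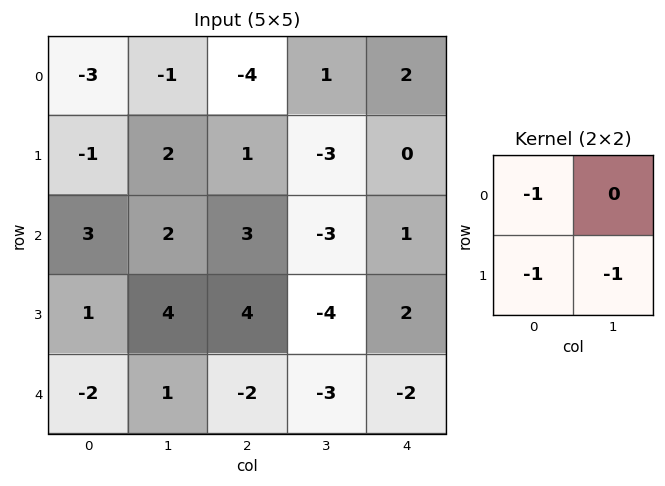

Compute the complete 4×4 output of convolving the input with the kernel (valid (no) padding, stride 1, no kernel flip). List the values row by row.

Output[0,0]: The receptive field on the input at this output position is [-3 -1 / -1 2]. Elementwise product with the kernel and sum: -3·-1 + -1·-1 + 2·-1.

2 -2 6 2
-4 -7 -1 5
-8 -10 -3 5
0 -3 1 9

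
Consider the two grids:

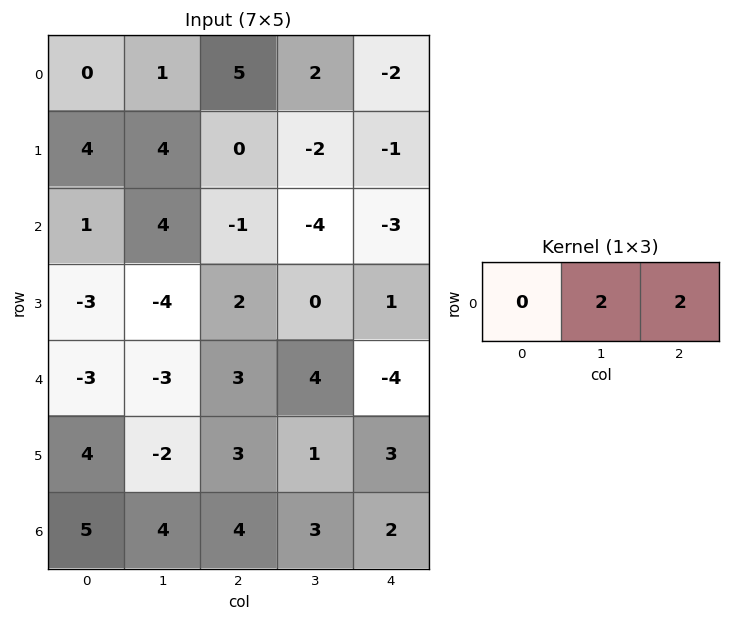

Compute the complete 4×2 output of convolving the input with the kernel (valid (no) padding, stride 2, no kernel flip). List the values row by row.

Output[0,0]: The receptive field on the input at this output position is [0 1 5]. Elementwise product with the kernel and sum: 1·2 + 5·2.

12 0
6 -14
0 0
16 10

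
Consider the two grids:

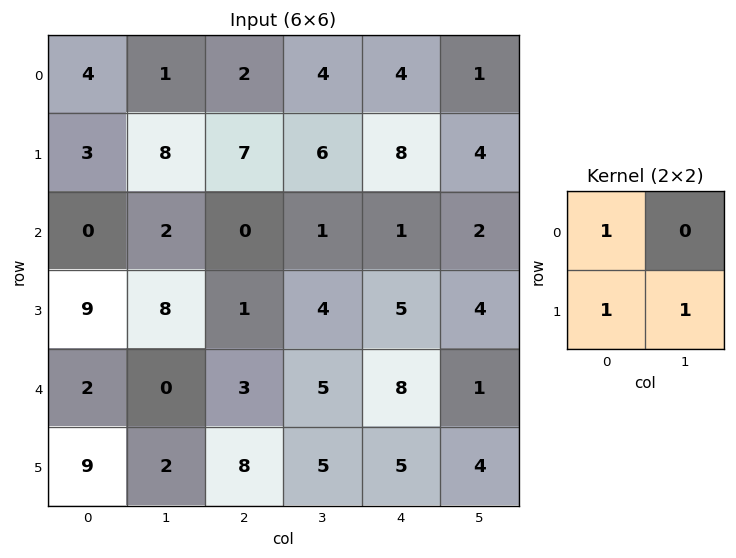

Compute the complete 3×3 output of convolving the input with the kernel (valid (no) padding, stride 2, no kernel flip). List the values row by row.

Output[0,0]: The receptive field on the input at this output position is [4 1 / 3 8]. Elementwise product with the kernel and sum: 4·1 + 3·1 + 8·1.

15 15 16
17 5 10
13 16 17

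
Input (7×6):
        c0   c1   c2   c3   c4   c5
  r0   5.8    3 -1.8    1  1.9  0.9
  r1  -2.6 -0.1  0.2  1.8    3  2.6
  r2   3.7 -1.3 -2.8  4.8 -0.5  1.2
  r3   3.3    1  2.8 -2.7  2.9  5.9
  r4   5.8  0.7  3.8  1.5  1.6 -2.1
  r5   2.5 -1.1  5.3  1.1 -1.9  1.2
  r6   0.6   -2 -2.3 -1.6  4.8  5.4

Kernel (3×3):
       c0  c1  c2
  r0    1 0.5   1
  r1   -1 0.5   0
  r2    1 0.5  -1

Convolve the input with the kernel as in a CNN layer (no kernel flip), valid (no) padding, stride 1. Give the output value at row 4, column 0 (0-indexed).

The receptive field on the input at this output position is [5.8 0.7 3.8 / 2.5 -1.1 5.3 / 0.6 -2 -2.3]. Elementwise product with the kernel and sum: 5.8·1 + 0.7·0.5 + 3.8·1 + 2.5·-1 + -1.1·0.5 + 0.6·1 + -2·0.5 + -2.3·-1.

8.8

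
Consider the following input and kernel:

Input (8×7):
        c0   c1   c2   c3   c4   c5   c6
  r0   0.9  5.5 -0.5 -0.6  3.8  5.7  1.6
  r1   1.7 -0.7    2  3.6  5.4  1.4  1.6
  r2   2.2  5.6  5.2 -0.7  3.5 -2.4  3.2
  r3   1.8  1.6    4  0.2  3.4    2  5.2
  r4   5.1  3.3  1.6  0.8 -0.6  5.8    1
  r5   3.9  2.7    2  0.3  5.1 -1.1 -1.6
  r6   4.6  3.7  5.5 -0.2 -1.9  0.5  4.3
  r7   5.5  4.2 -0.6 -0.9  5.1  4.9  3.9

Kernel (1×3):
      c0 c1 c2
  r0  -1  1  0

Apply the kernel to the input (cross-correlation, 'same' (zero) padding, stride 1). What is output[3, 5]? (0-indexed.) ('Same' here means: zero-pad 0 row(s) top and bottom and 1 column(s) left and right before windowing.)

-1.4

The receptive field on the zero-padded input at this output position is [3.4 2 5.2]. Elementwise product with the kernel and sum: 3.4·-1 + 2·1.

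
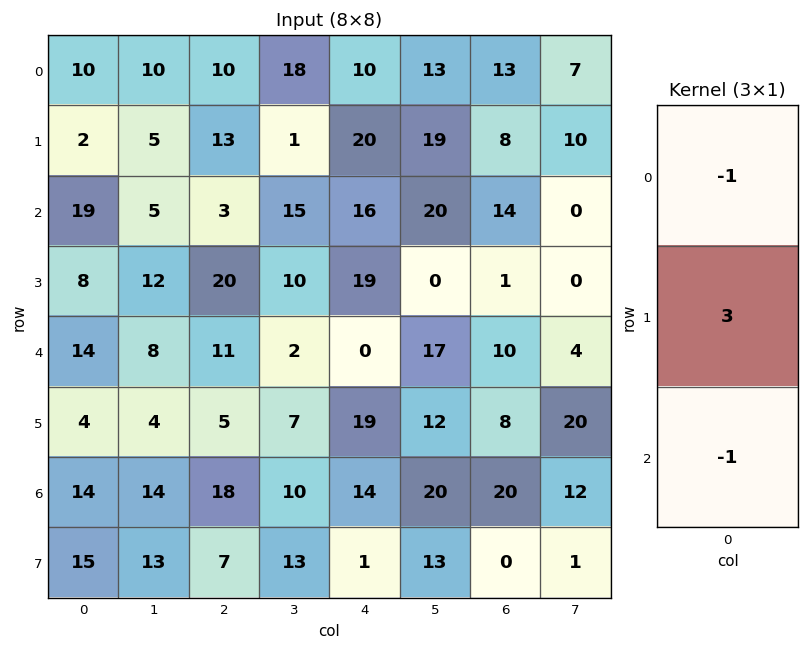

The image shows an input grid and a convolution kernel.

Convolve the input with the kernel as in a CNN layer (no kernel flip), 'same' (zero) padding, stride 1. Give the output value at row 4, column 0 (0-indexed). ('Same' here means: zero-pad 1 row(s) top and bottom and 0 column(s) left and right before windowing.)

The receptive field on the zero-padded input at this output position is [8 / 14 / 4]. Elementwise product with the kernel and sum: 8·-1 + 14·3 + 4·-1.

30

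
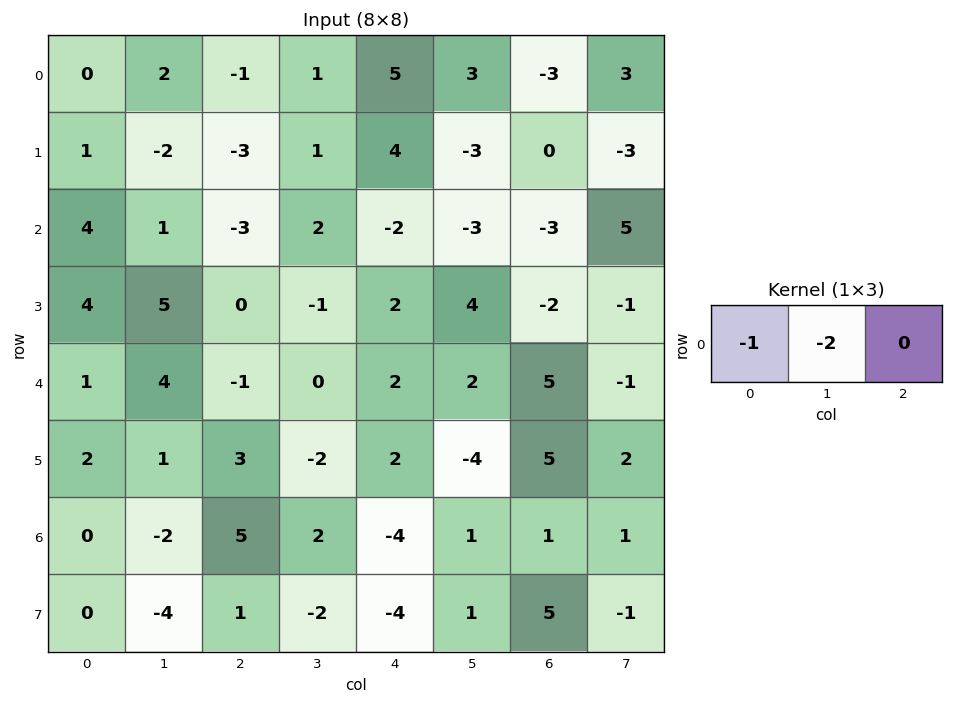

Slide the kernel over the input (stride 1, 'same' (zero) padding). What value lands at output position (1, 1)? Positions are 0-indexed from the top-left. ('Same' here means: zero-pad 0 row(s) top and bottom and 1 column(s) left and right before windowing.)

3

The receptive field on the zero-padded input at this output position is [1 -2 -3]. Elementwise product with the kernel and sum: 1·-1 + -2·-2.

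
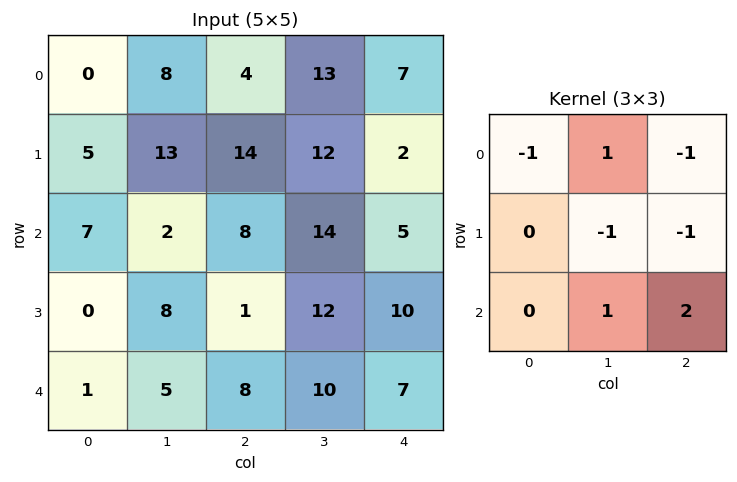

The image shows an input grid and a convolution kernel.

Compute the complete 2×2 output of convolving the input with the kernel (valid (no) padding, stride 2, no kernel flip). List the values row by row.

Output[0,0]: The receptive field on the input at this output position is [0 8 4 / 5 13 14 / 7 2 8]. Elementwise product with the kernel and sum: 0·-1 + 8·1 + 4·-1 + 13·-1 + 14·-1 + 2·1 + 8·2.
Output[0,1]: The receptive field on the input at this output position is [4 13 7 / 14 12 2 / 8 14 5]. Elementwise product with the kernel and sum: 4·-1 + 13·1 + 7·-1 + 12·-1 + 2·-1 + 14·1 + 5·2.

-5 12
-1 3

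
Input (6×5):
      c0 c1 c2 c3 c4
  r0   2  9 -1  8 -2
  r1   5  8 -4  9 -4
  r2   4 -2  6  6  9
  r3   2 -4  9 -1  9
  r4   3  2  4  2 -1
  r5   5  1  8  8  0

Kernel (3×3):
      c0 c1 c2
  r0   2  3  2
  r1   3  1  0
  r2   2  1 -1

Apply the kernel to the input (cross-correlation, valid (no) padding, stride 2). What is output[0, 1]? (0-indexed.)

24

The receptive field on the input at this output position is [-1 8 -2 / -4 9 -4 / 6 6 9]. Elementwise product with the kernel and sum: -1·2 + 8·3 + -2·2 + -4·3 + 9·1 + 6·2 + 6·1 + 9·-1.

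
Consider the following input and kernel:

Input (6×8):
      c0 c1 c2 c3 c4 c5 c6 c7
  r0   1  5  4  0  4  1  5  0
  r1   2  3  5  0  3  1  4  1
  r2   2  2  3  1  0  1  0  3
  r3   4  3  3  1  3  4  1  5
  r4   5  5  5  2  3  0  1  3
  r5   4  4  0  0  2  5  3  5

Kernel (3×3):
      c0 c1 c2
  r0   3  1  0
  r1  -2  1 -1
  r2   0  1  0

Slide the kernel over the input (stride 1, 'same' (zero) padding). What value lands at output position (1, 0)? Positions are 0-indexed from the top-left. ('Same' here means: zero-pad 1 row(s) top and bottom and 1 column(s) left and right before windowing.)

2

The receptive field on the zero-padded input at this output position is [0 1 5 / 0 2 3 / 0 2 2]. Elementwise product with the kernel and sum: 0·3 + 1·1 + 0·-2 + 2·1 + 3·-1 + 2·1.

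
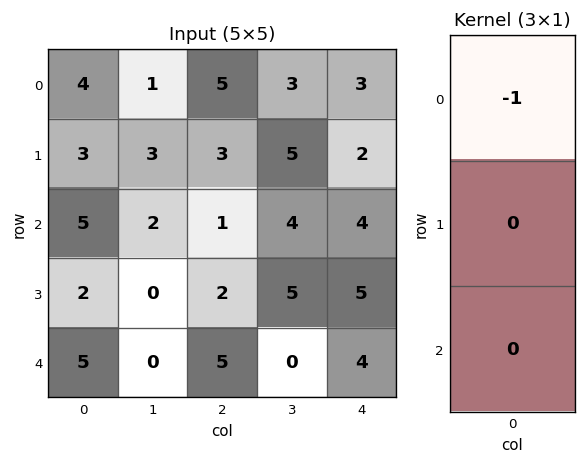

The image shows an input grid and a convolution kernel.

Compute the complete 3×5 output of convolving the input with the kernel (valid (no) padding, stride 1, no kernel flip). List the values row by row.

Output[0,0]: The receptive field on the input at this output position is [4 / 3 / 5]. Elementwise product with the kernel and sum: 4·-1.
Output[0,1]: The receptive field on the input at this output position is [1 / 3 / 2]. Elementwise product with the kernel and sum: 1·-1.

-4 -1 -5 -3 -3
-3 -3 -3 -5 -2
-5 -2 -1 -4 -4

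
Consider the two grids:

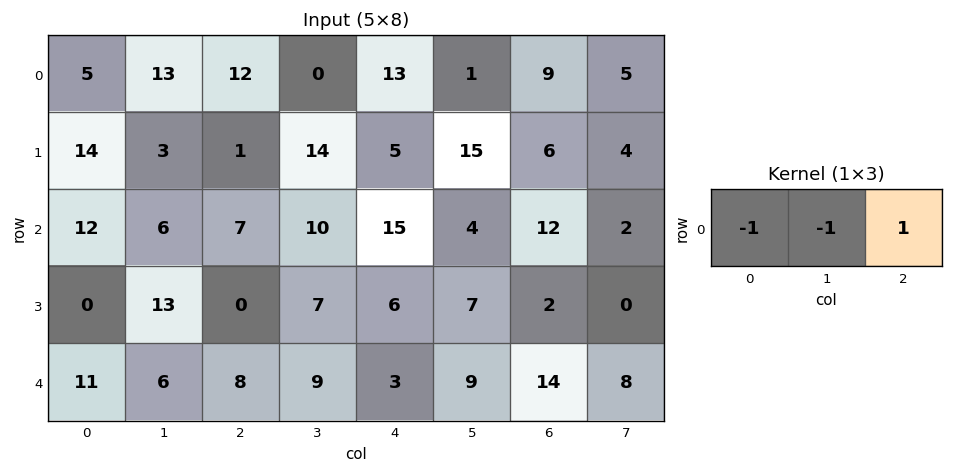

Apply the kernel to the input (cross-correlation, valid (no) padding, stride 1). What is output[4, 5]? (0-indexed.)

-15

The receptive field on the input at this output position is [9 14 8]. Elementwise product with the kernel and sum: 9·-1 + 14·-1 + 8·1.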